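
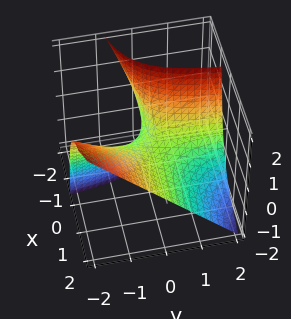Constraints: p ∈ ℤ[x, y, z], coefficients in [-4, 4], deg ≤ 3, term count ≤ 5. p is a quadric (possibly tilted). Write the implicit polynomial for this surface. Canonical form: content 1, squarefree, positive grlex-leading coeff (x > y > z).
3*x*y + 2*x*z + 2*z

deg p = 2.
Observable constraints: the visible y-axis segment lies entirely on the surface; it meets the z-axis at z = 0 (among the integer gridlines); the visible x-axis segment lies entirely on the surface.
The integer polynomial consistent with all of this is the stated p.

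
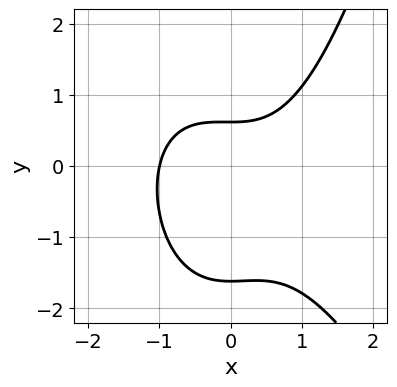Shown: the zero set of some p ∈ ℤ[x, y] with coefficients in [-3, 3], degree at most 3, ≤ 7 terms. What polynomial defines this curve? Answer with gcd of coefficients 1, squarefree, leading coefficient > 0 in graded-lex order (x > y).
(a) deg p = 3. A generic line meets the curve in up to 3 points.
(b) From the visible intercepts: it meets the x-axis at x = -1 (among the integer gridlines).
(c) Solving for integer coefficients yields p as stated.

3*x^3 + x^2*y - 3*y^2 - 3*y + 3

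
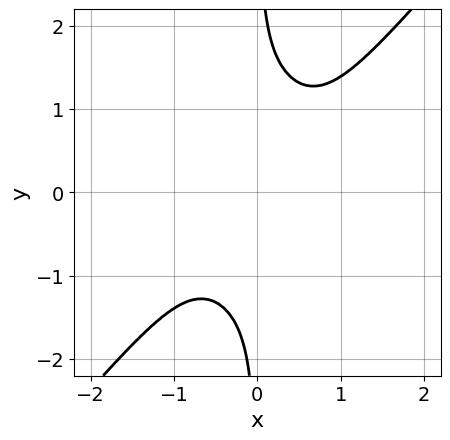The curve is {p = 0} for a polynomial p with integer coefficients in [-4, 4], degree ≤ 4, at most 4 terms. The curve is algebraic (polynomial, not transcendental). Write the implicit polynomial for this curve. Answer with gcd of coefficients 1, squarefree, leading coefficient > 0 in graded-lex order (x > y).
2*x^4 + x^3*y - 2*x*y^3 + 2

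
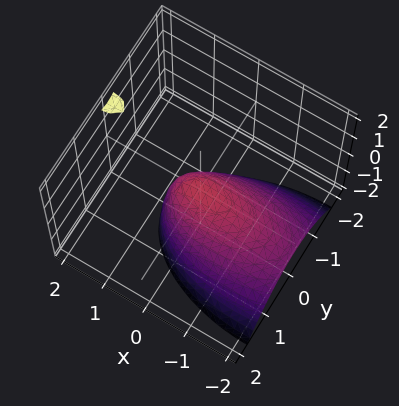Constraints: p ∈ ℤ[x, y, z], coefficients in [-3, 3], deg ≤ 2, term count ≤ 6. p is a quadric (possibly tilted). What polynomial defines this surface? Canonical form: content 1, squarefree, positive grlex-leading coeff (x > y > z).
The degree is 2 — a generic line meets the surface in up to 2 points.
Observable constraints: it crosses the z-axis at the gridline z = 0; it crosses the x-axis at the gridline x = 0; one y-axis crossing is at y = 0.
Solving for integer coefficients yields p as stated.

x^2 - 2*x*z + 3*y^2 + 2*z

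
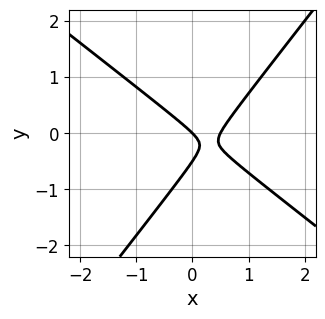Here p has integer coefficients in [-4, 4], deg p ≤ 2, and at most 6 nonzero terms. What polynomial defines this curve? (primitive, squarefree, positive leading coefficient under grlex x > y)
2*x^2 + x*y - 2*y^2 - x - y

(a) Degree: a generic line meets the curve in up to 2 points, so deg p = 2.
(b) Reading off the gridlines: it meets the y-axis at y = 0 (among the integer gridlines); it crosses the x-axis at the gridline x = 0.
(c) Together with the visible shape, these determine p as stated.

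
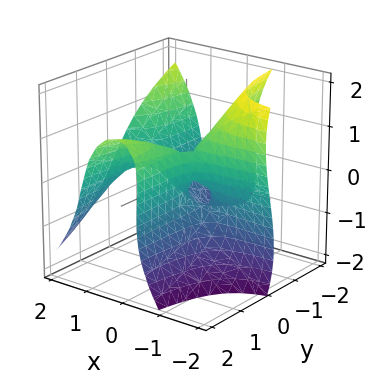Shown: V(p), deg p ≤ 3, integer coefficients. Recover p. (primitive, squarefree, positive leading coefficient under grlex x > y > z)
3*x^2*y + z^3 - 3*x*y + 2*x*z - y

deg p = 3.
From the visible intercepts: one z-axis crossing is at z = 0; the visible x-axis segment lies entirely on the surface; one y-axis crossing is at y = 0.
Fitting integer coefficients to these (and the overall shape) gives p.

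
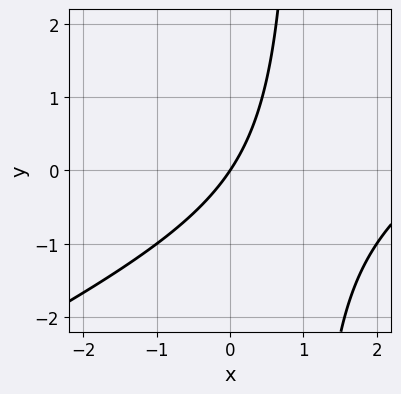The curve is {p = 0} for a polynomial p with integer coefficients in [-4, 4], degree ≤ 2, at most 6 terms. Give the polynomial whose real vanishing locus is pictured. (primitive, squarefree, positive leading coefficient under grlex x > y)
x^2 - 2*x*y - 3*x + 2*y

1. deg p = 2. A generic line meets the curve in up to 2 points.
2. Against the integer gridlines: one x-axis crossing is at x = 0; it meets the y-axis at y = 0 (among the integer gridlines).
3. Assembling these constraints gives the stated polynomial.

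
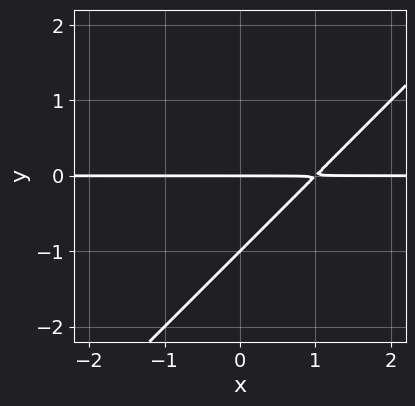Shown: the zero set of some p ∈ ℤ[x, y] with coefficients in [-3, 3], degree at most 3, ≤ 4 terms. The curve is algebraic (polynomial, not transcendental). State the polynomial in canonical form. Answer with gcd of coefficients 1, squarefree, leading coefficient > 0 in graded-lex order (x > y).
x*y - y^2 - y

1. The degree is 2 — the shape is more complex than any degree-1 curve.
2. Observable constraints: among the integer gridlines, it crosses the y-axis at y ∈ {-1, 0}; the visible x-axis segment lies entirely on the curve.
3. Matching integer coefficients to the picture gives p.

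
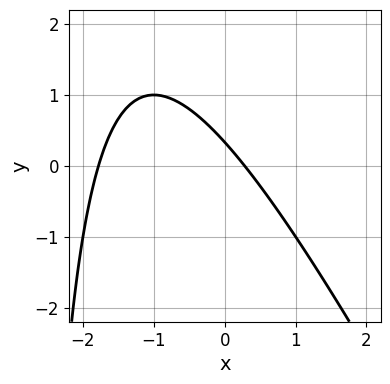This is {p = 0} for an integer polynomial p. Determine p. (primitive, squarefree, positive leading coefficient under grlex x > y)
(a) deg p = 2.
(b) Putting this together gives p.

2*x^2 + x*y + 3*x + 3*y - 1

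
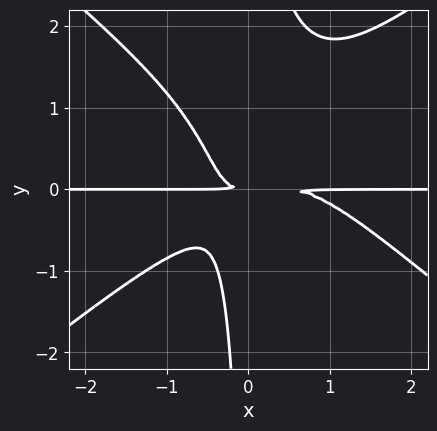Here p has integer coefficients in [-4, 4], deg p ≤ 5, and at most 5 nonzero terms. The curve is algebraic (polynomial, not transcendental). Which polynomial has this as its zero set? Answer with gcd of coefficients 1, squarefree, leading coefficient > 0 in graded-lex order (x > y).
2*x^3*y - 3*x*y^3 - x^2*y + 3*x*y^2 + 2*y^2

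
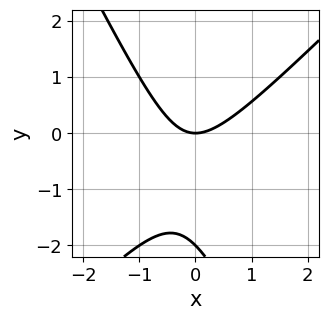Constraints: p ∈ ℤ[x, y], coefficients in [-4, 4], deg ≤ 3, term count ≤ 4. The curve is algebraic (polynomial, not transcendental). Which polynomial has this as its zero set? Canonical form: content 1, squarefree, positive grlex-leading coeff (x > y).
2*x^2 - x*y - y^2 - 2*y

First, deg p = 2.
Next, from the axis intercepts and sections: the y-axis gridline crossings are at y ∈ {-2, 0}; it crosses the x-axis at the gridline x = 0.
Finally, matching integer coefficients to the picture gives p.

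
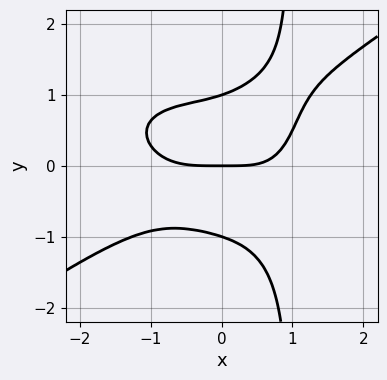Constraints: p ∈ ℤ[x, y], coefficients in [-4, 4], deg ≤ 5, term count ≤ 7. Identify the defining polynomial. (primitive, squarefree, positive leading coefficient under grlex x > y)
(a) The degree is 4 — no degree-3 curve has this shape.
(b) Against the integer gridlines: the y-axis gridline crossings are at y ∈ {-1, 0, 1}; it crosses the x-axis at the gridline x = 0.
(c) These observations pin down the coefficients.

x^4 - 3*x*y^3 + 3*y^3 + x*y - 3*y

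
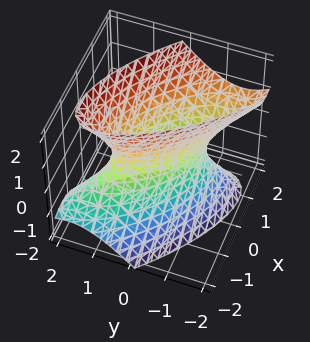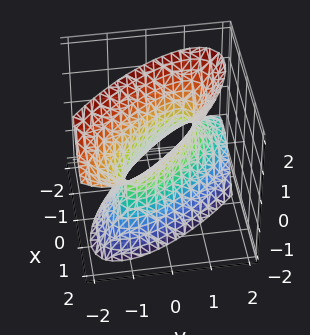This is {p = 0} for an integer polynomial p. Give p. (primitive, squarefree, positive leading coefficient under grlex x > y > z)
Degree: a generic line meets the surface in up to 2 points, so deg p = 2.
Against the integer gridlines: the surface avoids every integer z-axis point in the box.
Matching integer coefficients to the picture gives p.

2*x^2 + 3*x*y - x*z + 2*y^2 - z^2 - 1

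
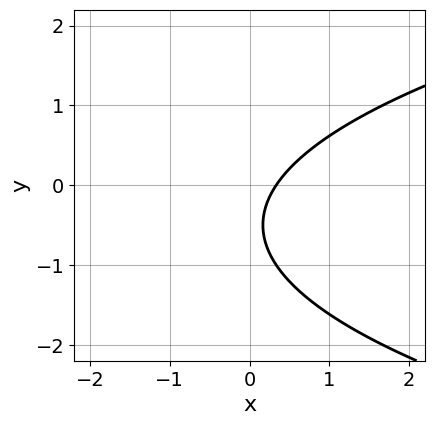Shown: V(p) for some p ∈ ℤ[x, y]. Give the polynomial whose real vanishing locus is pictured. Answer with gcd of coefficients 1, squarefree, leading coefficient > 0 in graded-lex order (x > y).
(a) The degree is 2 — the shape is more complex than any degree-1 curve.
(b) From the visible intercepts: it misses every integer gridline on the y-axis.
(c) Solving for integer coefficients yields p as stated.

2*y^2 - 3*x + 2*y + 1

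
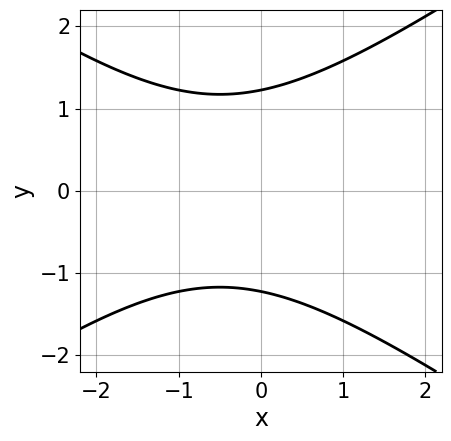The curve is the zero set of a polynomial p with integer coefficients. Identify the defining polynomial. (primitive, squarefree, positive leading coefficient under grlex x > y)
x^2 - 2*y^2 + x + 3

deg p = 2.
Symmetries: it's symmetric under y → −y, forcing even powers of y.
From the axis intercepts and sections: it misses every integer gridline on the x-axis.
Putting this together gives p.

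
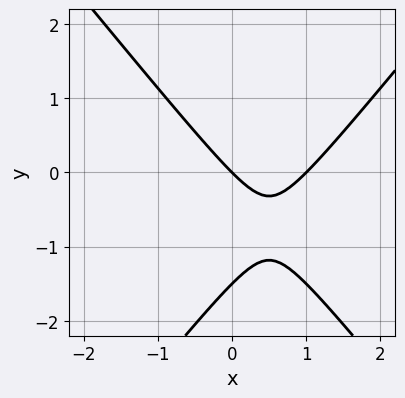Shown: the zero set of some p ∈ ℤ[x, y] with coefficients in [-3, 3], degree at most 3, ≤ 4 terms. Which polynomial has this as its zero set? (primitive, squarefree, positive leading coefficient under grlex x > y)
The degree is 2 — a generic line meets the curve in up to 2 points.
Checking where it meets the axes: it meets the y-axis at y = 0 (among the integer gridlines); among the integer gridlines, it crosses the x-axis at x ∈ {0, 1}.
These observations pin down the coefficients.

3*x^2 - 2*y^2 - 3*x - 3*y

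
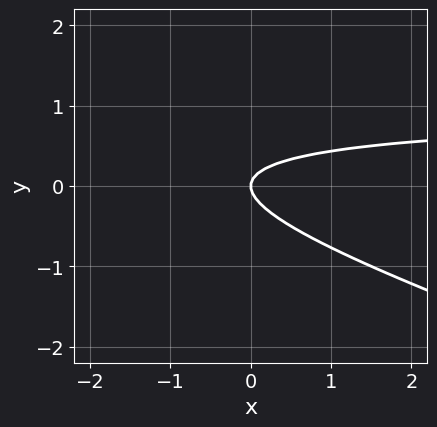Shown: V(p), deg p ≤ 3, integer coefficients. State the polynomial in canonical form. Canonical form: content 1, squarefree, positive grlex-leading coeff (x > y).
(a) deg p = 2. The shape is more complex than any degree-1 curve.
(b) Checking where it meets the axes: it meets the y-axis at y = 0 (among the integer gridlines); it crosses the x-axis at the gridline x = 0.
(c) Matching integer coefficients to the picture gives p.

x*y + 3*y^2 - x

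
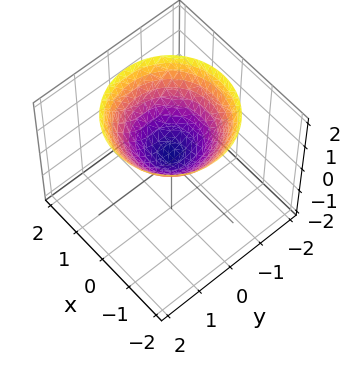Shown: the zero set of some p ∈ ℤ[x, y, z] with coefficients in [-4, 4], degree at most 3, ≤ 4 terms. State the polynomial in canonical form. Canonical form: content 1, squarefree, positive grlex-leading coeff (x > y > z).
First, deg p = 2. No degree-1 surface has this shape.
Then, symmetry: every cross-section ⟂ z is a circle, so x, y appear only via x² + y².
Next, reading off the gridlines: a circular section at z = 1 has radius exactly 1; the surface avoids every integer y-axis point in the box; the surface avoids every integer x-axis point in the box.
Finally, solving for integer coefficients yields p as stated.

2*x^2 + 2*y^2 - 3*z + 1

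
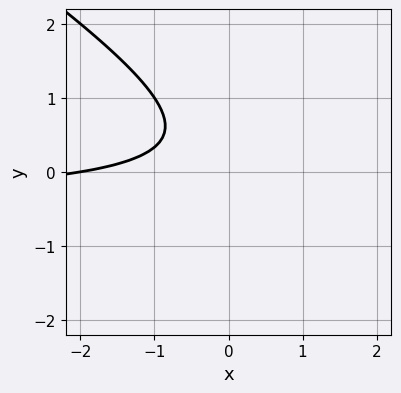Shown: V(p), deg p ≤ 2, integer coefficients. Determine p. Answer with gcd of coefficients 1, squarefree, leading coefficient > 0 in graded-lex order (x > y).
2*x*y + 3*y^2 + x - 2*y + 2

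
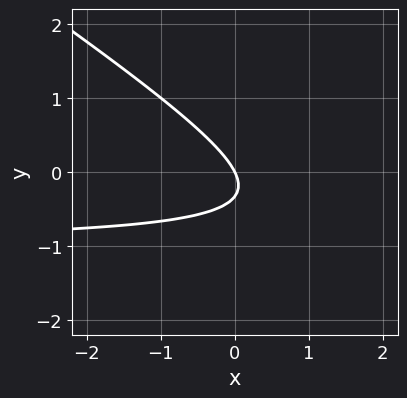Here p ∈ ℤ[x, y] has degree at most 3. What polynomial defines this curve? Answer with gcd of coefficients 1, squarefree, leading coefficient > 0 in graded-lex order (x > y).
(a) The degree is 2 — no degree-1 curve has this shape.
(b) Checking where it meets the axes: it crosses the x-axis at the gridline x = 0; it meets the y-axis at y = 0 (among the integer gridlines).
(c) Fitting integer coefficients to these (and the overall shape) gives p.

2*x*y + 3*y^2 + 2*x + y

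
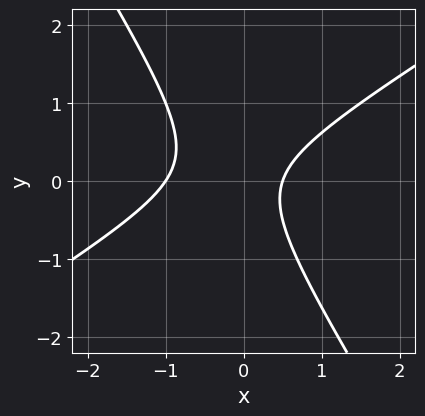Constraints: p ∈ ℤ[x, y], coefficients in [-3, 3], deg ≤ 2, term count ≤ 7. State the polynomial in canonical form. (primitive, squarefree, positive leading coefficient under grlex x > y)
2*x^2 - 2*x*y - 2*y^2 + x - 1

1. Degree: no degree-1 curve has this shape, so deg p = 2.
2. Against the integer gridlines: it meets the x-axis at x = -1 (among the integer gridlines); no y-intercept at any integer in the box.
3. Matching integer coefficients to the picture gives p.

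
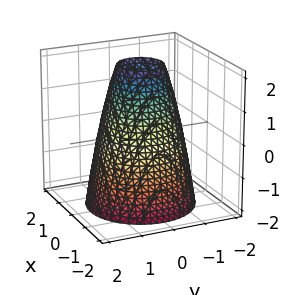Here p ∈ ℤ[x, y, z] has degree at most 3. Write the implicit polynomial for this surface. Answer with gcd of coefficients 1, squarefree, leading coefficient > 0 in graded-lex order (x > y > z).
2*x^2 + 2*y^2 + z - 3

1. Degree: a generic line meets the surface in up to 2 points, so deg p = 2.
2. Symmetries: rotational symmetry about the z-axis ⇒ p depends on x, y only through x² + y².
3. Observable constraints: no z-intercept at any integer in the box; a circular section at z = 1 has radius exactly 1.
4. These observations pin down the coefficients.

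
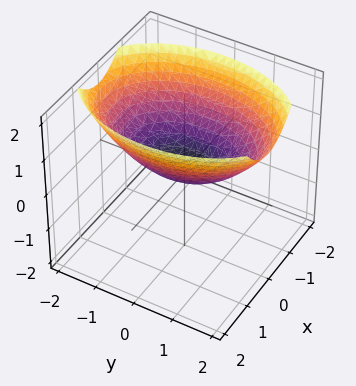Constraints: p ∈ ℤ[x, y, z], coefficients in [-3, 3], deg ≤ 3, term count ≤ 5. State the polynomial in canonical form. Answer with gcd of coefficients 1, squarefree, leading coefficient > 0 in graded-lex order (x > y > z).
2*x^2 + y^2 - 3*z

1. Degree: a paraboloid; a quadric, so deg p = 2.
2. Symmetries: the y ↦ −y reflection is a symmetry, so y appears only in even powers; it's symmetric under x → −x, forcing even powers of x.
3. From the axis intercepts and sections: one z-axis crossing is at z = 0; it meets the y-axis at y = 0 (among the integer gridlines); one x-axis crossing is at x = 0.
4. Fitting integer coefficients to these (and the overall shape) gives p.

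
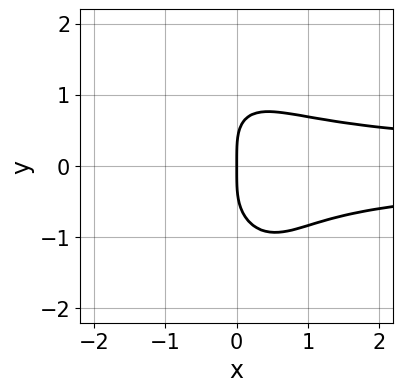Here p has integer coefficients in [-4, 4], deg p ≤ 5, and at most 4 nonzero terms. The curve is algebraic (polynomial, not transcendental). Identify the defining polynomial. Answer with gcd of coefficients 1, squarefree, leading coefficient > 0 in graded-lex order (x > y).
3*x^2*y^2 + x*y^3 + y^4 - 2*x

First, deg p = 4. A generic line meets the curve in up to 4 points.
Then, reading off the gridlines: it crosses the x-axis at the gridline x = 0; it crosses the y-axis at the gridline y = 0.
Finally, solving for integer coefficients yields p as stated.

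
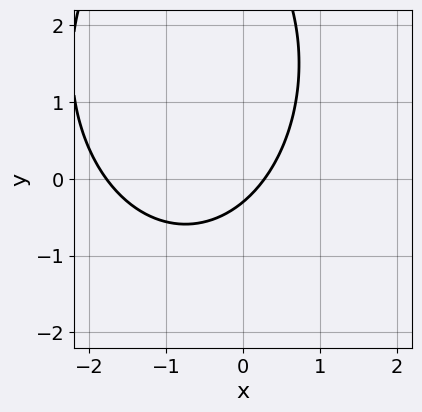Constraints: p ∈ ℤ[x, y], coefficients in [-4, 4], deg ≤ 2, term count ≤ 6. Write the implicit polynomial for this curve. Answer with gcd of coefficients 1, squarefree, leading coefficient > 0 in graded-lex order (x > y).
2*x^2 + y^2 + 3*x - 3*y - 1

1. The degree is 2 — the shape is more complex than any degree-1 curve.
2. Solving for integer coefficients yields p as stated.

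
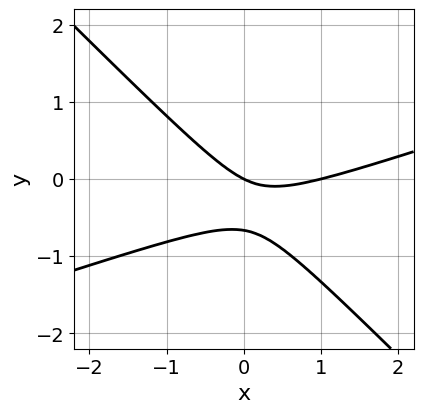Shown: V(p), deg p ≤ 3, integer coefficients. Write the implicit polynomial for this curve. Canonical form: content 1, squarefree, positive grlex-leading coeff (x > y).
(a) The degree is 2 — a generic line meets the curve in up to 2 points.
(b) Observable constraints: the x-axis gridline crossings are at x ∈ {0, 1}; one y-axis crossing is at y = 0.
(c) Solving for integer coefficients yields p as stated.

x^2 - 2*x*y - 3*y^2 - x - 2*y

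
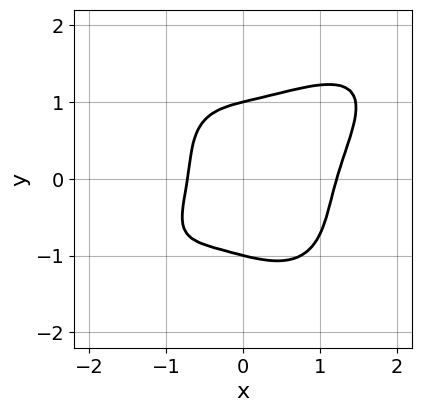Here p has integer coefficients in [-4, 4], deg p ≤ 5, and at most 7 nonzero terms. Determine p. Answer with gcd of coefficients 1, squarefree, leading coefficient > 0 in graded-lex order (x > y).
First, the degree is 4 — the shape is more complex than any degree-3 curve.
Next, against the integer gridlines: among the integer gridlines, it crosses the y-axis at y ∈ {-1, 1}.
Finally, the integer polynomial consistent with all of this is the stated p.

x^4 - x^3*y + y^4 - x - 1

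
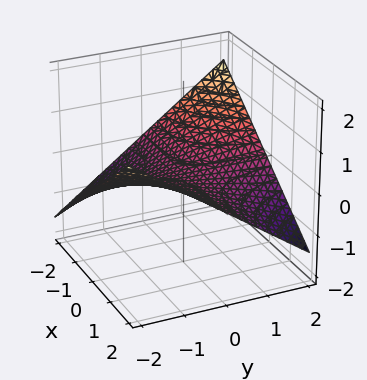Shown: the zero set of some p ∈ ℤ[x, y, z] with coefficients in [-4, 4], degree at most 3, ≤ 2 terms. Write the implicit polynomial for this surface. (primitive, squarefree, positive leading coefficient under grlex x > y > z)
x*y + 3*z

The degree is 2 — a saddle surface; a quadric.
From the visible intercepts: every point of the y-axis in the box is on the surface; every point of the x-axis in the box is on the surface.
Solving for integer coefficients yields p as stated.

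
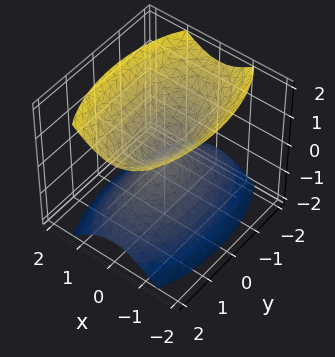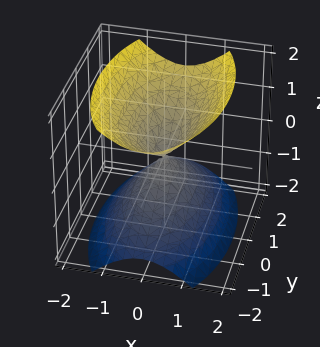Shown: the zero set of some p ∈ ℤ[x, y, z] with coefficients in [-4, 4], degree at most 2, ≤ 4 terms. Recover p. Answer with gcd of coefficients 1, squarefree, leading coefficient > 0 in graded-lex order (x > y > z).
(a) The picture has 2 separate pieces. Treating them together as one polynomial.
(b) Degree: a double cone through the origin; a quadric, so deg p = 2.
(c) Symmetries: the z ↦ −z reflection is a symmetry, so z appears only in even powers; it's symmetric under y → −y, forcing even powers of y; it's symmetric under x → −x, forcing even powers of x.
(d) Against the integer gridlines: it meets the x-axis at x = 0 (among the integer gridlines); it meets the z-axis at z = 0 (among the integer gridlines).
(e) Fitting integer coefficients to these (and the overall shape) gives p.

3*x^2 + y^2 - 2*z^2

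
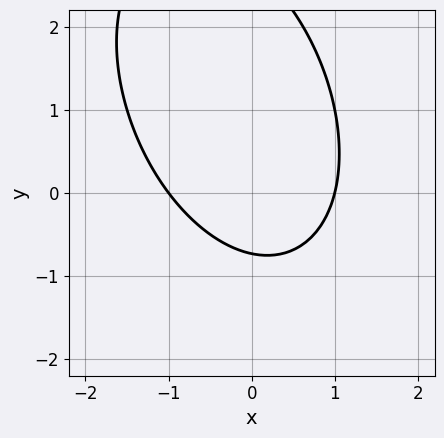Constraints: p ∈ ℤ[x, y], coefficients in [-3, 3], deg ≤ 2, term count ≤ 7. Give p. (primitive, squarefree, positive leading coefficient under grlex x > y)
First, the degree is 2 — the shape is more complex than any degree-1 curve.
Next, checking where it meets the axes: the x-axis gridline crossings are at x ∈ {-1, 1}.
Finally, fitting integer coefficients to these (and the overall shape) gives p.

2*x^2 + x*y + y^2 - 2*y - 2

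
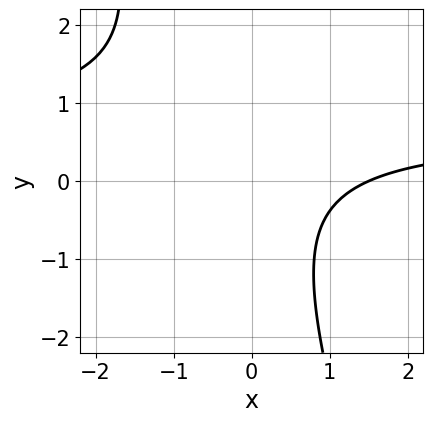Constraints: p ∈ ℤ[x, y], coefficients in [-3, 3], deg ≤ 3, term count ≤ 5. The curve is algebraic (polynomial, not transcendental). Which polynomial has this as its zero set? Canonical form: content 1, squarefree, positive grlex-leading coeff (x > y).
3*x*y + y^2 - 2*x + 3

1. The degree is 2 — no degree-1 curve has this shape.
2. From the axis intercepts and sections: the curve avoids every integer y-axis point in the box.
3. Fitting integer coefficients to these (and the overall shape) gives p.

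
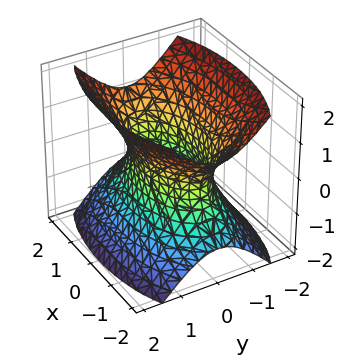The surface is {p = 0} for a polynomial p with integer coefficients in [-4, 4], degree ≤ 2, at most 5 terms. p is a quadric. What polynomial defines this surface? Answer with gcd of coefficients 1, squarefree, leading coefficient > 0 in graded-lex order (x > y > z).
The degree is 2 — an hourglass — one-sheet hyperboloid; a quadric.
Symmetries: mirror symmetry x ↦ −x ⇒ only even powers of x; the y ↦ −y reflection is a symmetry, so y appears only in even powers; the z ↦ −z reflection is a symmetry, so z appears only in even powers.
From the axis intercepts and sections: no z-intercept at any integer in the box.
Solving for integer coefficients yields p as stated.

x^2 + 3*y^2 - 2*z^2 - 2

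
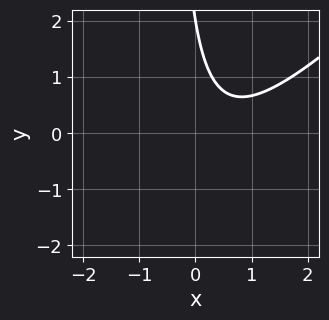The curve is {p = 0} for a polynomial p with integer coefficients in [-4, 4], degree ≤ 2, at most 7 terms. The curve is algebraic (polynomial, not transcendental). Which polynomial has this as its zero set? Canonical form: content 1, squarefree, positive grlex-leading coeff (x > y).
2*x^2 - 2*x*y - 2*x - y + 2

(a) Degree: a generic line meets the curve in up to 2 points, so deg p = 2.
(b) Reading off the gridlines: the curve avoids every integer x-axis point in the box; it meets the y-axis at y = 2 (among the integer gridlines).
(c) The integer polynomial consistent with all of this is the stated p.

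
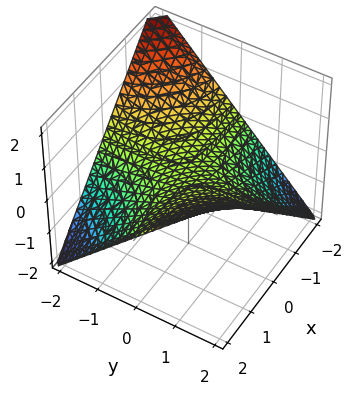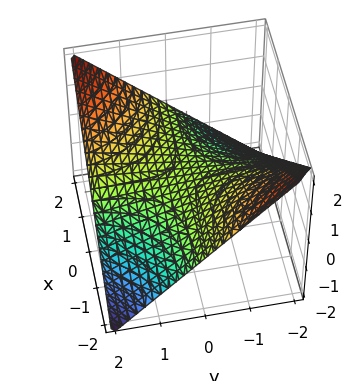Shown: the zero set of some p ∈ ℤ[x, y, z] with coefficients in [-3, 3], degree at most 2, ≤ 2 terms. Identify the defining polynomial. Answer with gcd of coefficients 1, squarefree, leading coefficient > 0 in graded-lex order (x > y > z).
x*y - 2*z

(a) Degree: a hyperbolic paraboloid; a quadric, so deg p = 2.
(b) Observable constraints: every point of the x-axis in the box is on the surface; every point of the y-axis in the box is on the surface.
(c) Putting this together gives p.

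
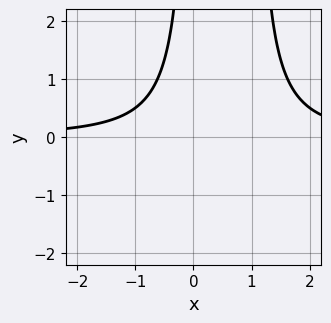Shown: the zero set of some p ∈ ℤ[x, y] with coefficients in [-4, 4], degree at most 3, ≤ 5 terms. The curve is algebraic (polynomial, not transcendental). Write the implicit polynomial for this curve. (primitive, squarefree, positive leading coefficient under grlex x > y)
x^2*y - x*y - 1

First, degree: no degree-2 curve has this shape, so deg p = 3.
Next, against the integer gridlines: no x-intercept at any integer in the box; the curve avoids every integer y-axis point in the box.
Finally, the integer polynomial consistent with all of this is the stated p.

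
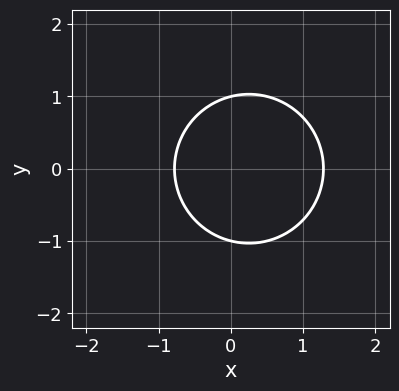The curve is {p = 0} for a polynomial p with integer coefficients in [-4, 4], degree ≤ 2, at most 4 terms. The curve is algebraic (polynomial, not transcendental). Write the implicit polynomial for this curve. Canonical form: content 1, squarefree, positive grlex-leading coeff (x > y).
(a) Degree: a generic line meets the curve in up to 2 points, so deg p = 2.
(b) Symmetries: it's symmetric under y → −y, forcing even powers of y.
(c) Checking where it meets the axes: among the integer gridlines, it crosses the y-axis at y ∈ {-1, 1}.
(d) Solving for integer coefficients yields p as stated.

2*x^2 + 2*y^2 - x - 2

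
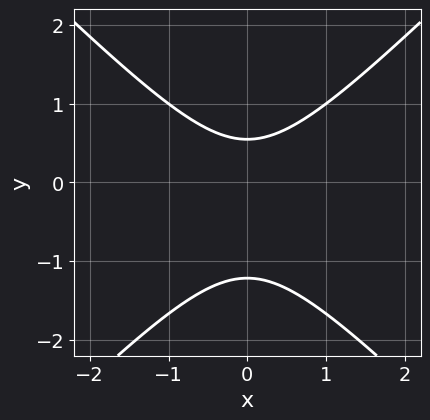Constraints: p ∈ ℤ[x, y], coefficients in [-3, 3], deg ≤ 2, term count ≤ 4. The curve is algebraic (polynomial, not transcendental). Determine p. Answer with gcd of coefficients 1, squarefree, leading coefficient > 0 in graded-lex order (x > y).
3*x^2 - 3*y^2 - 2*y + 2

First, the degree is 2 — a generic line meets the curve in up to 2 points.
Next, symmetries: it's symmetric under x → −x, forcing even powers of x.
Next, from the visible intercepts: the curve avoids every integer x-axis point in the box.
Finally, fitting integer coefficients to these (and the overall shape) gives p.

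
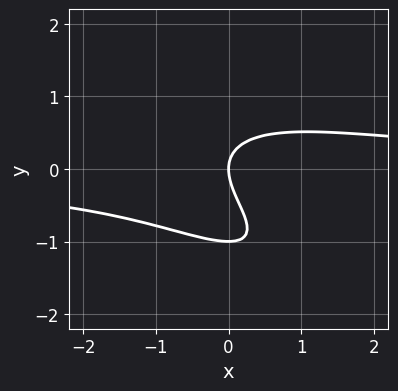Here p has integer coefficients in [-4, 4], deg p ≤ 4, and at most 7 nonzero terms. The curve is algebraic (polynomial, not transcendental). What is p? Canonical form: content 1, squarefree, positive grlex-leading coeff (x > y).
2*x^2*y + 3*x*y^2 + 3*y^3 + 3*y^2 - 3*x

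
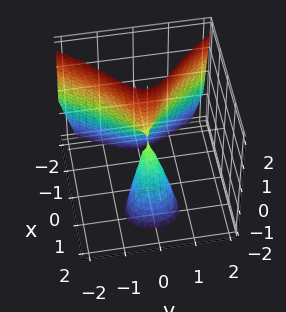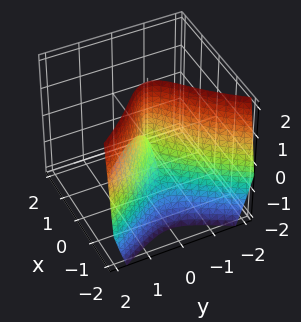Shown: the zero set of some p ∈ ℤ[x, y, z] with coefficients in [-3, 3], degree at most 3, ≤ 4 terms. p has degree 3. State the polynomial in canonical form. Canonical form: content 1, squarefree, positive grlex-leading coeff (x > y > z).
x^3 + x*z + 2*y^2

First, there are 2 components. They look like related sheets of one shape, so recover p as a whole.
Then, deg p = 3. The shape is more complex than any degree-2 surface.
Next, against the integer gridlines: it meets the y-axis at y = 0 (among the integer gridlines); it meets the x-axis at x = 0 (among the integer gridlines); the visible z-axis segment lies entirely on the surface.
Finally, assembling these constraints gives the stated polynomial.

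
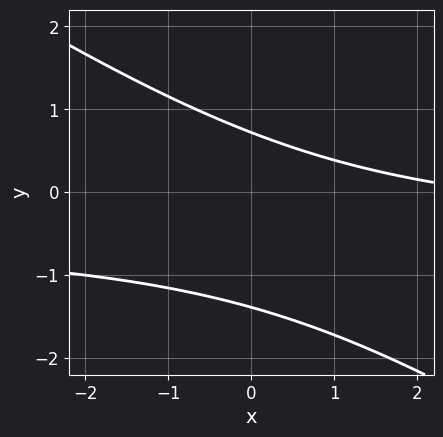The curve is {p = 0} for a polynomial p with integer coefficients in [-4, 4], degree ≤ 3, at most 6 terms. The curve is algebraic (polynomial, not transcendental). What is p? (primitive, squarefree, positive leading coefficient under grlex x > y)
(a) The degree is 2 — the shape is more complex than any degree-1 curve.
(b) From the axis intercepts and sections: the curve avoids every integer x-axis point in the box.
(c) Matching integer coefficients to the picture gives p.

2*x*y + 3*y^2 + x + 2*y - 3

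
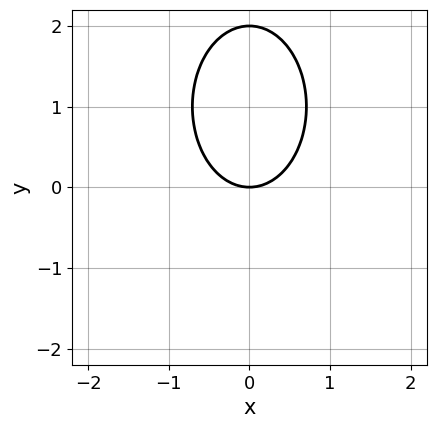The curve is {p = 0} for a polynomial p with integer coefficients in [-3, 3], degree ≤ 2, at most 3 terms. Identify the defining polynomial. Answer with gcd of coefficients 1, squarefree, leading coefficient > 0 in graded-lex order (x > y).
(a) The degree is 2 — the shape is more complex than any degree-1 curve.
(b) Symmetries: it's symmetric under x → −x, forcing even powers of x.
(c) From the visible intercepts: it crosses the x-axis at the gridline x = 0; the y-axis gridline crossings are at y ∈ {0, 2}.
(d) Assembling these constraints gives the stated polynomial.

2*x^2 + y^2 - 2*y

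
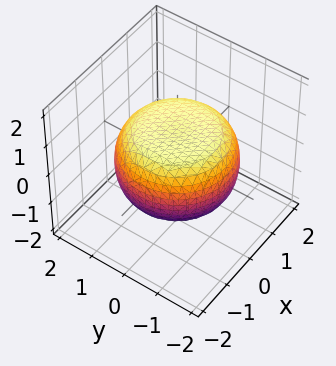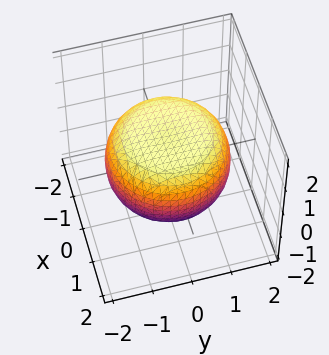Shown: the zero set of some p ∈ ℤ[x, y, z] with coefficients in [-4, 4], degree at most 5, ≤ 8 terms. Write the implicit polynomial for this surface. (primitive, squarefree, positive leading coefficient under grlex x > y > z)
x^4 + 2*x^2*y^2 + y^4 - x^2 - y^2 + 3*z^2 - 3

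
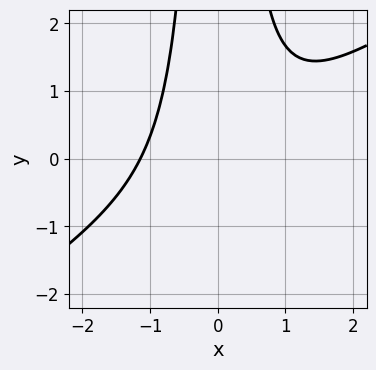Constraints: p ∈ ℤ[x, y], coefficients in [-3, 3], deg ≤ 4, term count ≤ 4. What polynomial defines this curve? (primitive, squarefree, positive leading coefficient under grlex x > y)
2*x^3 - 3*x^2*y + 3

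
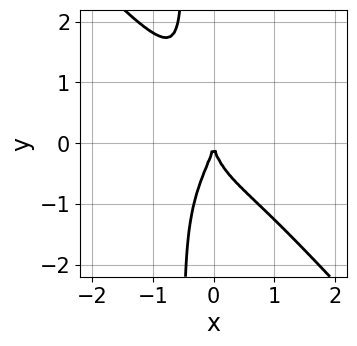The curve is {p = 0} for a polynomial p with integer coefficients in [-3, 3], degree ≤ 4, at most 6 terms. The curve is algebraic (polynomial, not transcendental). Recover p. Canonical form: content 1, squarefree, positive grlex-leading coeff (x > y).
3*x^4 + 2*x*y^3 + y^3 + 3*x^2

1. Degree: no degree-3 curve has this shape, so deg p = 4.
2. Observable constraints: it crosses the y-axis at the gridline y = 0; it crosses the x-axis at the gridline x = 0.
3. Fitting integer coefficients to these (and the overall shape) gives p.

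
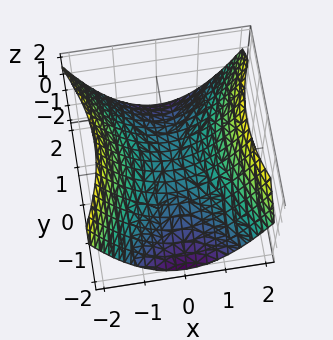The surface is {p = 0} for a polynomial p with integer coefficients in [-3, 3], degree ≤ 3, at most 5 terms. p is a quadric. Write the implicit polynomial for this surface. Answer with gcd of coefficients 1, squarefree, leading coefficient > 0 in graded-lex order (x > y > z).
2*x^2 - y^2 - 3*z

First, deg p = 2.
Next, symmetries: mirror symmetry x ↦ −x ⇒ only even powers of x; it's symmetric under y → −y, forcing even powers of y.
Next, observable constraints: one z-axis crossing is at z = 0; it crosses the y-axis at the gridline y = 0.
Finally, fitting integer coefficients to these (and the overall shape) gives p.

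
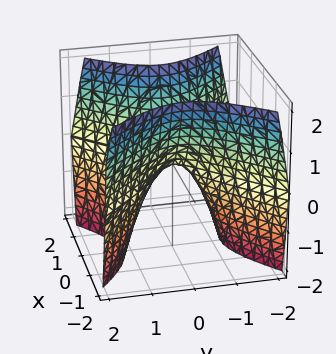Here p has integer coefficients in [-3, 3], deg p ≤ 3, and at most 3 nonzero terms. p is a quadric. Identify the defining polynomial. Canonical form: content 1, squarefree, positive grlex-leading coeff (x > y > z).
3*x^2 - 3*y^2 - 2*z

Degree: a saddle surface; a quadric, so deg p = 2.
Symmetries: mirror symmetry x ↦ −x ⇒ only even powers of x; the y ↦ −y reflection is a symmetry, so y appears only in even powers.
Reading off the gridlines: it crosses the x-axis at the gridline x = 0; it crosses the z-axis at the gridline z = 0.
Assembling these constraints gives the stated polynomial.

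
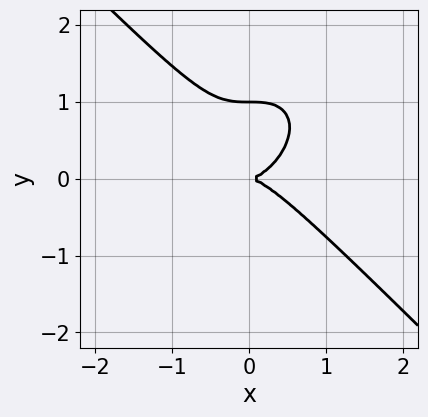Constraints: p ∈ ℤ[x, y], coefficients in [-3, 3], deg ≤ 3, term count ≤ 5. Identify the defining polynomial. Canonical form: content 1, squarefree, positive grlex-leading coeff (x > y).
x^3 + y^3 - y^2

Degree: no degree-2 curve has this shape, so deg p = 3.
From the axis intercepts and sections: it crosses the x-axis at the gridline x = 0; the y-axis gridline crossings are at y ∈ {0, 1}.
The integer polynomial consistent with all of this is the stated p.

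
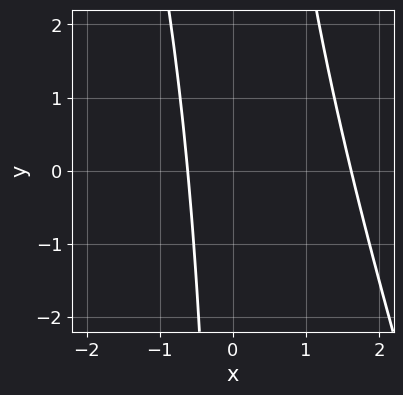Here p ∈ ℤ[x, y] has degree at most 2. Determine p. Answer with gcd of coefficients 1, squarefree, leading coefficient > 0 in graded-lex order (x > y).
1. deg p = 2. A generic line meets the curve in up to 2 points.
2. Reading off the gridlines: the curve avoids every integer y-axis point in the box.
3. Putting this together gives p.

3*x^2 + x*y - 3*x - 3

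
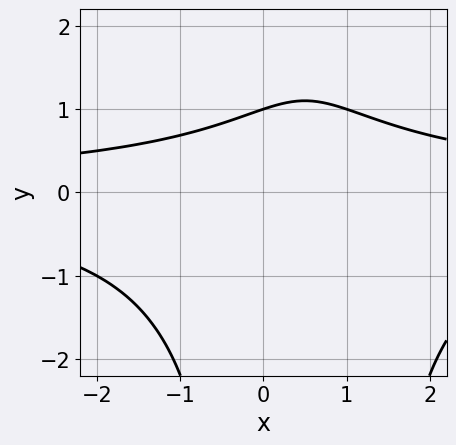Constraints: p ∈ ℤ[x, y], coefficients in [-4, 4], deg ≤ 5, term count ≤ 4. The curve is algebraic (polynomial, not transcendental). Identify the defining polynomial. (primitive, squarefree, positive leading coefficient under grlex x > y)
x^2*y^2 - x*y^2 + 3*y - 3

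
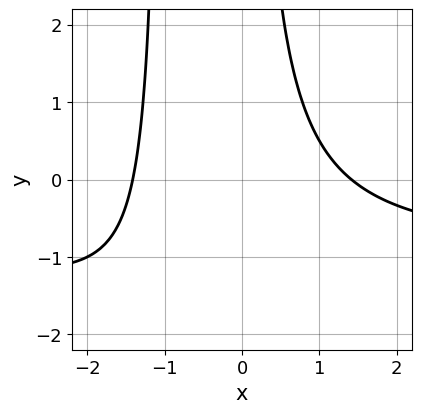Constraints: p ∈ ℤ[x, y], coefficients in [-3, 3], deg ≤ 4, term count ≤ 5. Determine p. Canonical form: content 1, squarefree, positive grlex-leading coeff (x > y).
x^2*y + x^2 + x*y - 2

1. Degree: the shape is more complex than any degree-2 curve, so deg p = 3.
2. Checking where it meets the axes: it misses every integer gridline on the y-axis.
3. The integer polynomial consistent with all of this is the stated p.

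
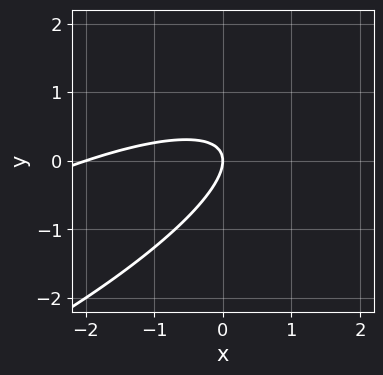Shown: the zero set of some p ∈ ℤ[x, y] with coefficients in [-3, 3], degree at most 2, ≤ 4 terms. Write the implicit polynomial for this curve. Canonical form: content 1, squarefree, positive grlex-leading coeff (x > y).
x^2 - 3*x*y + 3*y^2 + 2*x

First, deg p = 2. No degree-1 curve has this shape.
Next, from the visible intercepts: it crosses the y-axis at the gridline y = 0; among the integer gridlines, it crosses the x-axis at x ∈ {-2, 0}.
Finally, these observations pin down the coefficients.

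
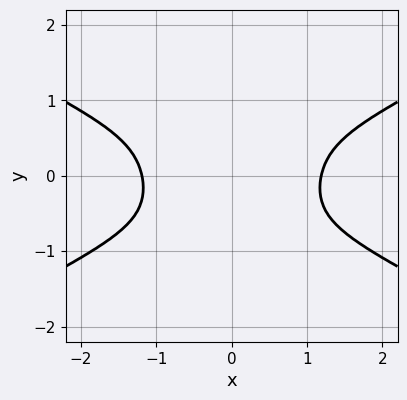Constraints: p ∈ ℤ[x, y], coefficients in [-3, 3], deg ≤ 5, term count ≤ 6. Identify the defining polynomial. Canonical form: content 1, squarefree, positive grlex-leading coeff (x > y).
x^4 - 3*x^2*y^2 - 3*y^4 - x^2*y - 2

1. The degree is 4 — the shape is more complex than any degree-3 curve.
2. Symmetries: the x ↦ −x reflection is a symmetry, so x appears only in even powers.
3. Checking where it meets the axes: the curve avoids every integer y-axis point in the box.
4. These observations pin down the coefficients.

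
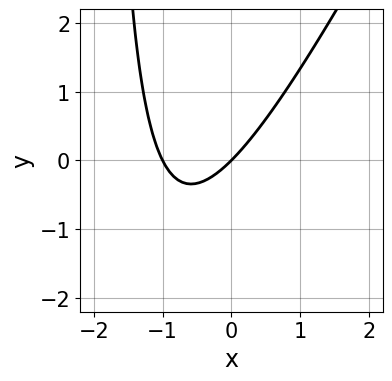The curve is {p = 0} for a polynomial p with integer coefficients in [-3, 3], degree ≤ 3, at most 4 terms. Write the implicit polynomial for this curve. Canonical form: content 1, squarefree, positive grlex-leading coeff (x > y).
(a) deg p = 2.
(b) Observable constraints: one y-axis crossing is at y = 0; the x-axis gridline crossings are at x ∈ {-1, 0}.
(c) Fitting integer coefficients to these (and the overall shape) gives p.

2*x^2 - x*y + 2*x - 2*y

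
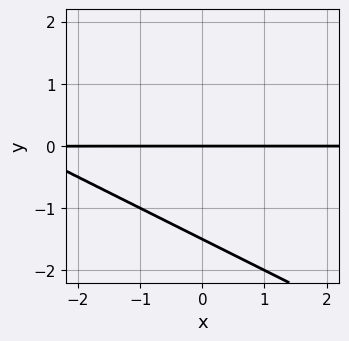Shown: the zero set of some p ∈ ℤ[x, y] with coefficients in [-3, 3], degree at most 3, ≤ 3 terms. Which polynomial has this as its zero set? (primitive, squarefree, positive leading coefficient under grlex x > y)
x*y + 2*y^2 + 3*y

1. Degree: the shape is more complex than any degree-1 curve, so deg p = 2.
2. Observable constraints: every point of the x-axis in the box is on the curve; one y-axis crossing is at y = 0.
3. Putting this together gives p.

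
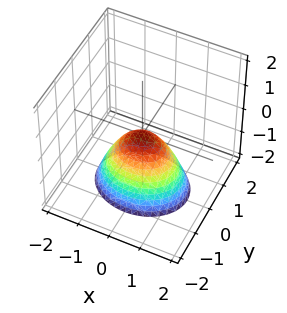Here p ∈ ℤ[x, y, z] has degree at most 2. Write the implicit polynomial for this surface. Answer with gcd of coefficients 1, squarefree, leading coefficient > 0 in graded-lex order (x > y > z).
(a) The degree is 2 — a single bowl opening along one axis; a quadric.
(b) Symmetries: mirror symmetry x ↦ −x ⇒ only even powers of x; the y ↦ −y reflection is a symmetry, so y appears only in even powers.
(c) Checking where it meets the axes: it meets the x-axis at x = 0 (among the integer gridlines); one y-axis crossing is at y = 0; it meets the z-axis at z = 0 (among the integer gridlines).
(d) These observations pin down the coefficients.

2*x^2 + 3*y^2 + 2*z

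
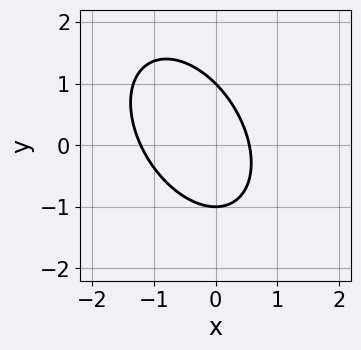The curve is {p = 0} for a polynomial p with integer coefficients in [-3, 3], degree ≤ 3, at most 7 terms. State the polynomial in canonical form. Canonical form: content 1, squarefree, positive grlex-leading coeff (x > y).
3*x^2 + 2*x*y + 2*y^2 + 2*x - 2

deg p = 2. A generic line meets the curve in up to 2 points.
Observable constraints: the y-axis gridline crossings are at y ∈ {-1, 1}.
Fitting integer coefficients to these (and the overall shape) gives p.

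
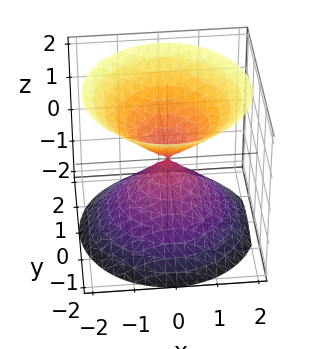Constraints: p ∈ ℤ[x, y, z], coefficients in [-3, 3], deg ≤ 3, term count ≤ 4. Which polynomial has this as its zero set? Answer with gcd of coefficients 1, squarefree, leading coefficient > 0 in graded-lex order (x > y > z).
x^2 + y^2 - z^2

I count 2 distinct pieces. Treating them together as one polynomial.
deg p = 2. Two nappes meeting at a single point; a quadric.
Symmetry: the z-axis is an axis of rotation, so x and y enter only as x² + y²; the z ↦ −z reflection is a symmetry, so z appears only in even powers.
From the visible intercepts: it crosses the x-axis at the gridline x = 0; it crosses the z-axis at the gridline z = 0; one y-axis crossing is at y = 0.
Matching integer coefficients to the picture gives p.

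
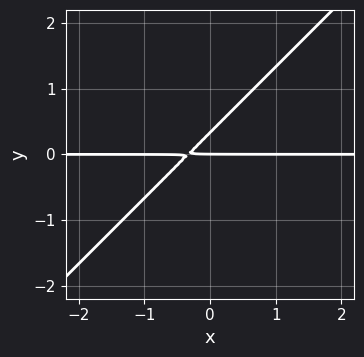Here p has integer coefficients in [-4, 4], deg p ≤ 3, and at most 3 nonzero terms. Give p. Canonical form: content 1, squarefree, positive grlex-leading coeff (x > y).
3*x*y - 3*y^2 + y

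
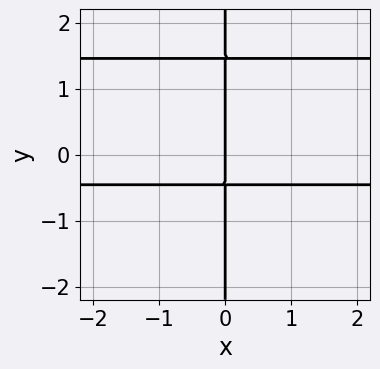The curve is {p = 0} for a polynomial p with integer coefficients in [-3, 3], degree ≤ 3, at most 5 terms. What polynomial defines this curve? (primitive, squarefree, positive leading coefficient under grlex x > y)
1. deg p = 3. No degree-2 curve has this shape.
2. Checking where it meets the axes: the visible y-axis segment lies entirely on the curve; one x-axis crossing is at x = 0.
3. The integer polynomial consistent with all of this is the stated p.

3*x*y^2 - 3*x*y - 2*x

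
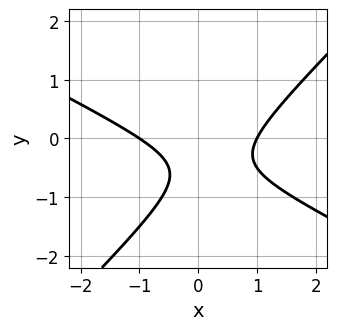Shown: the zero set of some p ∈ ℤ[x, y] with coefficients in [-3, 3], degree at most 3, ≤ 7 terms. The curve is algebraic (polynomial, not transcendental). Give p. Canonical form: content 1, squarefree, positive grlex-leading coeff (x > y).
x^2 + x*y - 2*y^2 - 2*y - 1

(a) deg p = 2. The shape is more complex than any degree-1 curve.
(b) From the axis intercepts and sections: it misses every integer gridline on the y-axis; the x-axis gridline crossings are at x ∈ {-1, 1}.
(c) Fitting integer coefficients to these (and the overall shape) gives p.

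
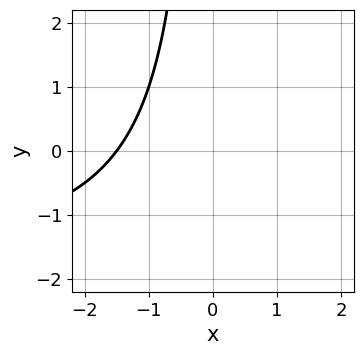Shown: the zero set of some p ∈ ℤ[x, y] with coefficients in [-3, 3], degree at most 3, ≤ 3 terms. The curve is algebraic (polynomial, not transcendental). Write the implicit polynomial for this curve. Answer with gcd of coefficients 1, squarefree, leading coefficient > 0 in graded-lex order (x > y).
Degree: a generic line meets the curve in up to 2 points, so deg p = 2.
From the visible intercepts: no y-intercept at any integer in the box.
Assembling these constraints gives the stated polynomial.

x*y + 2*x + 3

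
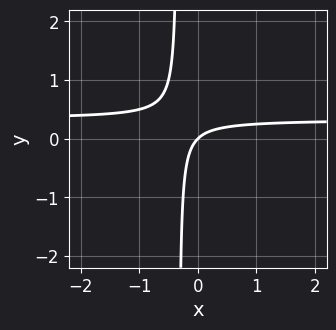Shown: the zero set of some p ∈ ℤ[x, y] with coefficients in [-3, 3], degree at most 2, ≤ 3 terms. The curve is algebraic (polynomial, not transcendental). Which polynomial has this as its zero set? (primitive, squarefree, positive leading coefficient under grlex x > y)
3*x*y - x + y

1. deg p = 2.
2. Checking where it meets the axes: it crosses the y-axis at the gridline y = 0; one x-axis crossing is at x = 0.
3. Matching integer coefficients to the picture gives p.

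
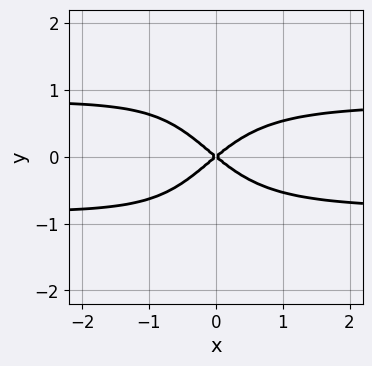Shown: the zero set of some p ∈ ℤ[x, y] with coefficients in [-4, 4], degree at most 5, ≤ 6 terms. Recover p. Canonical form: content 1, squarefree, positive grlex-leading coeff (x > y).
3*x^2*y^2 + x*y^2 - 2*x^2 + 3*y^2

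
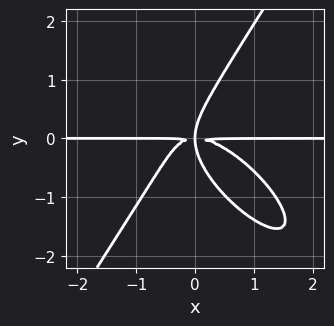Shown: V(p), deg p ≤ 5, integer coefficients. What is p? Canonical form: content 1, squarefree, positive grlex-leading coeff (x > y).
3*x^3*y + 3*x^2*y^2 - 2*y^4 + 3*x*y^2

1. deg p = 4.
2. Observable constraints: every point of the x-axis in the box is on the curve.
3. Solving for integer coefficients yields p as stated.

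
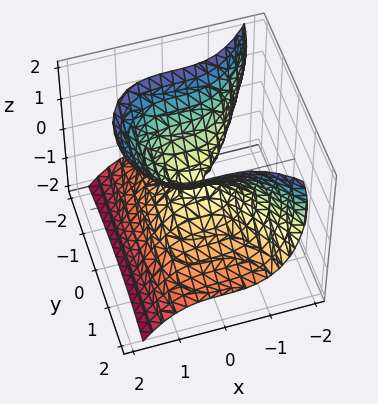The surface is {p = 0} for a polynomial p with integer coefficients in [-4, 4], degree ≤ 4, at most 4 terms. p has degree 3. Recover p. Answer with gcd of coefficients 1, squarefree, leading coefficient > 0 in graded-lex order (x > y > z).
First, deg p = 3.
Then, against the integer gridlines: it meets the x-axis at x = 0 (among the integer gridlines); it crosses the y-axis at the gridline y = 0.
Finally, fitting integer coefficients to these (and the overall shape) gives p.

2*x^3 + y^2*z + 2*y^2 - 2*z^2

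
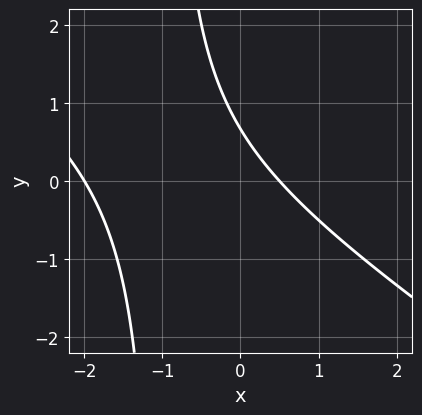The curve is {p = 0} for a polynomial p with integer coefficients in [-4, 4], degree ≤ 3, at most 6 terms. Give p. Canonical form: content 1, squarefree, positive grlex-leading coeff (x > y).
2*x^2 + 3*x*y + 3*x + 3*y - 2

First, degree: the shape is more complex than any degree-1 curve, so deg p = 2.
Next, checking where it meets the axes: it meets the x-axis at x = -2 (among the integer gridlines).
Finally, matching integer coefficients to the picture gives p.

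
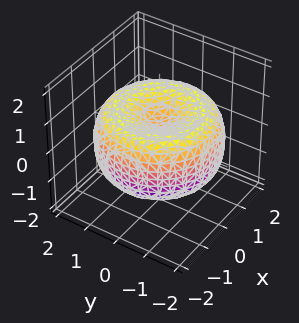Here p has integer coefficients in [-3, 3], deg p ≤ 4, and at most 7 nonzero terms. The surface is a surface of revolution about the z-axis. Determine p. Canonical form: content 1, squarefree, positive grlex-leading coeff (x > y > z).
First, the degree is 4 — the shape is more complex than any degree-3 surface.
Then, symmetry: the z-axis is an axis of rotation, so x and y enter only as x² + y².
Next, from the visible intercepts: a circular section at z = -1 has radius exactly 1.
Finally, the integer polynomial consistent with all of this is the stated p.

x^4 + 2*x^2*y^2 + y^4 - 3*x^2 - 3*y^2 + 3*z^2 - 1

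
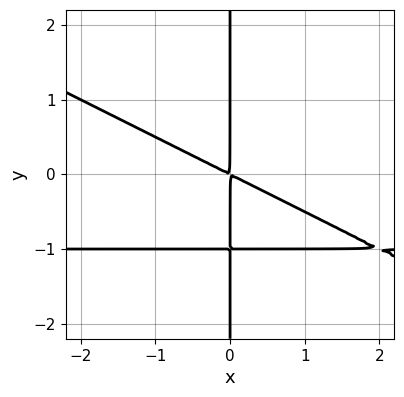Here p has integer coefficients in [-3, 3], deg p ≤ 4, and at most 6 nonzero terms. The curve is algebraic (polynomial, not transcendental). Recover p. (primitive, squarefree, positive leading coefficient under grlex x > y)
First, the degree is 3 — no degree-2 curve has this shape.
Next, from the visible intercepts: every point of the y-axis in the box is on the curve.
Finally, putting this together gives p.

x^2*y + 2*x*y^2 + x^2 + 2*x*y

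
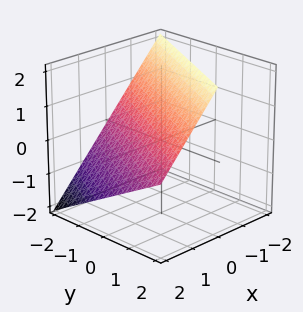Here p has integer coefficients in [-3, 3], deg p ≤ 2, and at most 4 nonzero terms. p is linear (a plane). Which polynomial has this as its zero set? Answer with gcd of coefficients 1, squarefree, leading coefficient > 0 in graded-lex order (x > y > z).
2*x - y + 2*z - 2

(a) deg p = 1.
(b) Observable constraints: it meets the x-axis at x = 1 (among the integer gridlines); one y-axis crossing is at y = -2; it meets the z-axis at z = 1 (among the integer gridlines).
(c) Assembling these constraints gives the stated polynomial.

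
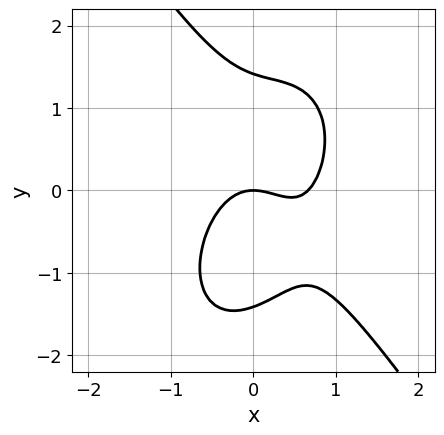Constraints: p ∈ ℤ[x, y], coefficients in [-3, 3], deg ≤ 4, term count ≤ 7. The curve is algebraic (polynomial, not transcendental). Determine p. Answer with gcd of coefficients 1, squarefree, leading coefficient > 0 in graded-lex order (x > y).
3*x^3 + y^3 - 2*x^2 + x*y - 2*y

The degree is 3 — the shape is more complex than any degree-2 curve.
Reading off the gridlines: it crosses the y-axis at the gridline y = 0; one x-axis crossing is at x = 0.
Matching integer coefficients to the picture gives p.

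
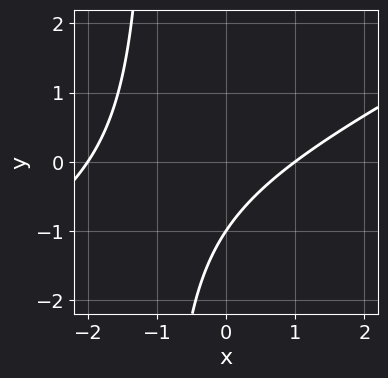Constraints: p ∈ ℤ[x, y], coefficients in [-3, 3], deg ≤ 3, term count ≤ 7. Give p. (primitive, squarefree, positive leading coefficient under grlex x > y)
x^2 - 2*x*y + x - 2*y - 2

First, deg p = 2. A generic line meets the curve in up to 2 points.
Then, observable constraints: one y-axis crossing is at y = -1; among the integer gridlines, it crosses the x-axis at x ∈ {-2, 1}.
Finally, solving for integer coefficients yields p as stated.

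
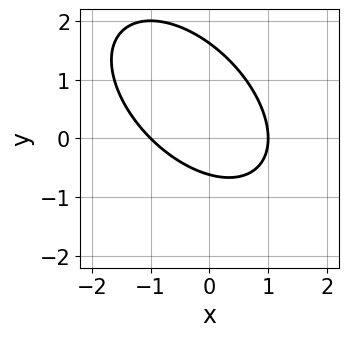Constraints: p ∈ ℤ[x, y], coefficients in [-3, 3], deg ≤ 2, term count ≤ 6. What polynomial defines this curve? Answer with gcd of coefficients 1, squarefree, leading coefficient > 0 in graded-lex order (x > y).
The degree is 2 — no degree-1 curve has this shape.
Against the integer gridlines: the x-axis gridline crossings are at x ∈ {-1, 1}.
These observations pin down the coefficients.

x^2 + x*y + y^2 - y - 1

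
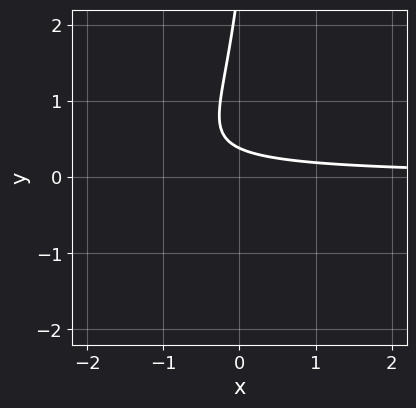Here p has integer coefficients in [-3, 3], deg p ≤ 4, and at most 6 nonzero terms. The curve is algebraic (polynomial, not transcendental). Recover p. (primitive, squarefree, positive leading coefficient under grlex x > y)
2*x*y^2 + 2*x*y - y^2 + 3*y - 1

The degree is 3 — a generic line meets the curve in up to 3 points.
Observable constraints: no x-intercept at any integer in the box.
The integer polynomial consistent with all of this is the stated p.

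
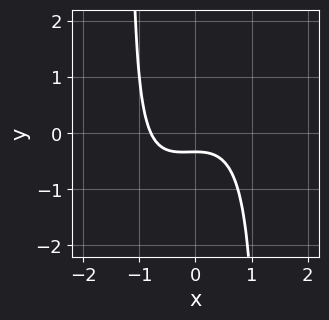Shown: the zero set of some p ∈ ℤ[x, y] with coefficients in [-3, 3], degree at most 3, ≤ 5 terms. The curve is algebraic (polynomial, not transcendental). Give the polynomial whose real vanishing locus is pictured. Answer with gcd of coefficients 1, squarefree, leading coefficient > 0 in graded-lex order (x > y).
2*x^3 - 2*x^2*y + 3*y + 1

(a) The degree is 3 — no degree-2 curve has this shape.
(b) Matching integer coefficients to the picture gives p.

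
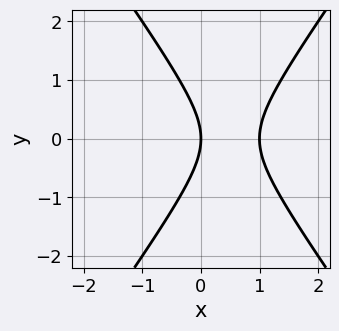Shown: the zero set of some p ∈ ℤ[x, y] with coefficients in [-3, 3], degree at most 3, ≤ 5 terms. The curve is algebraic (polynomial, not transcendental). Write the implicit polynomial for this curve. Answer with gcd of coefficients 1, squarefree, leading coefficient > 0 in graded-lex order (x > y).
2*x^2 - y^2 - 2*x

The degree is 2 — the shape is more complex than any degree-1 curve.
Symmetries: it's symmetric under y → −y, forcing even powers of y.
Observable constraints: the x-axis gridline crossings are at x ∈ {0, 1}; one y-axis crossing is at y = 0.
Fitting integer coefficients to these (and the overall shape) gives p.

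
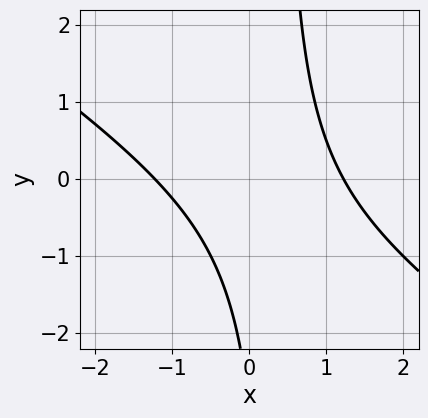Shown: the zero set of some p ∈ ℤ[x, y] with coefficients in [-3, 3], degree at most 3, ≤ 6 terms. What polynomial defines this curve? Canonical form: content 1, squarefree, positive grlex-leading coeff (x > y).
2*x^2 + 3*x*y - y - 3

1. Degree: the shape is more complex than any degree-1 curve, so deg p = 2.
2. Checking where it meets the axes: the curve avoids every integer y-axis point in the box.
3. The integer polynomial consistent with all of this is the stated p.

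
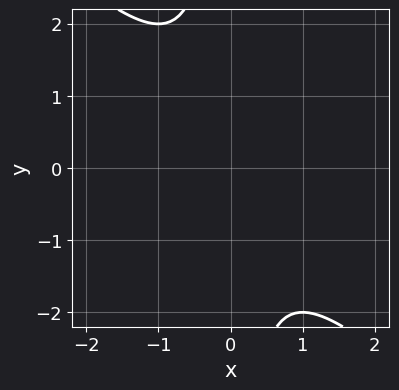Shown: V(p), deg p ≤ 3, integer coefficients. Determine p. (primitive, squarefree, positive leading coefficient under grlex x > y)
(a) The degree is 2 — a generic line meets the curve in up to 2 points.
(b) Against the integer gridlines: it misses every integer gridline on the x-axis; no y-intercept at any integer in the box.
(c) The integer polynomial consistent with all of this is the stated p.

x^2 + x*y + 1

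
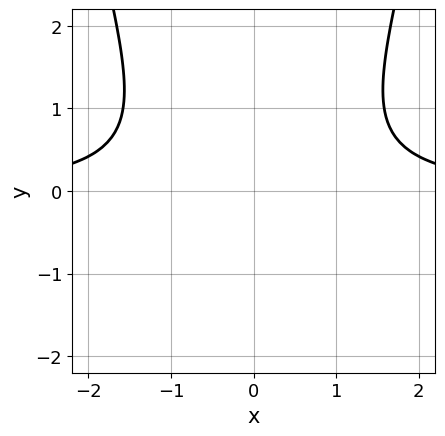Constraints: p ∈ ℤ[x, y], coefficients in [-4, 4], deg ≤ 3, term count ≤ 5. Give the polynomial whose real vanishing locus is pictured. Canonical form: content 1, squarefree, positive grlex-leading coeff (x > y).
2*x^2*y - 2*y^2 - 3

Degree: a generic line meets the curve in up to 3 points, so deg p = 3.
Symmetries: the x ↦ −x reflection is a symmetry, so x appears only in even powers.
From the visible intercepts: no y-intercept at any integer in the box; it misses every integer gridline on the x-axis.
Matching integer coefficients to the picture gives p.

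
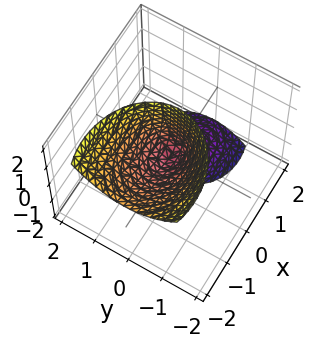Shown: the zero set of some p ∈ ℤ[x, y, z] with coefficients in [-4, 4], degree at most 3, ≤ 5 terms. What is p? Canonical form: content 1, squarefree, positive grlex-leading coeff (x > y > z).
2*x^2 + 3*x*z + 3*y^2 - z

1. I count 2 distinct pieces. They look like related sheets of one shape, so recover p as a whole.
2. Degree: a generic line meets the surface in up to 2 points, so deg p = 2.
3. From the visible intercepts: it crosses the y-axis at the gridline y = 0; it crosses the z-axis at the gridline z = 0; it meets the x-axis at x = 0 (among the integer gridlines).
4. Solving for integer coefficients yields p as stated.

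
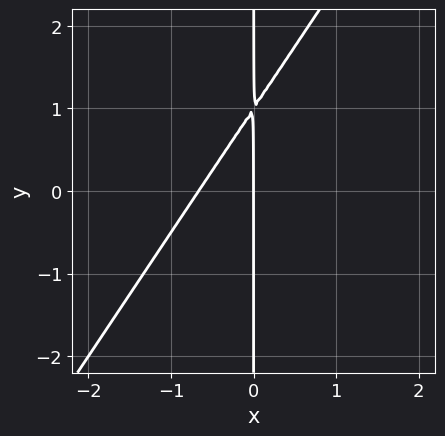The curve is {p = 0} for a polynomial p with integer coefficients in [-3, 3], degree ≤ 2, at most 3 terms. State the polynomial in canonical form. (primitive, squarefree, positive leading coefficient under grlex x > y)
3*x^2 - 2*x*y + 2*x

First, degree: the shape is more complex than any degree-1 curve, so deg p = 2.
Next, against the integer gridlines: every point of the y-axis in the box is on the curve; it crosses the x-axis at the gridline x = 0.
Finally, matching integer coefficients to the picture gives p.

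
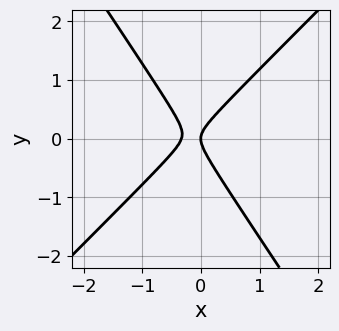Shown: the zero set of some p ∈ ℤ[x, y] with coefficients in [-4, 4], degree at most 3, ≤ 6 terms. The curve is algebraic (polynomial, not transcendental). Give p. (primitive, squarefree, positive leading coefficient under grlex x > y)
3*x^2 - x*y - 2*y^2 + x

(a) The degree is 2 — the shape is more complex than any degree-1 curve.
(b) From the visible intercepts: it crosses the x-axis at the gridline x = 0; it crosses the y-axis at the gridline y = 0.
(c) The integer polynomial consistent with all of this is the stated p.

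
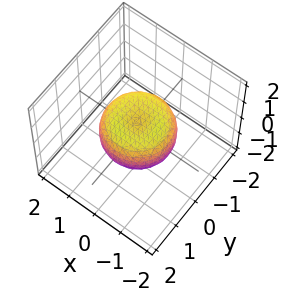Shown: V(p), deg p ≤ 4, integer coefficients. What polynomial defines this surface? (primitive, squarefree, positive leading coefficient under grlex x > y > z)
1. Degree: no degree-3 surface has this shape, so deg p = 4.
2. Symmetry: the z-axis is an axis of rotation, so x and y enter only as x² + y².
3. Against the integer gridlines: a circular section at z = 0 has radius between 1 and 2.
4. These observations pin down the coefficients.

2*x^4 + 4*x^2*y^2 + 2*y^4 - 2*x^2 - 2*y^2 + 3*z^2 - 1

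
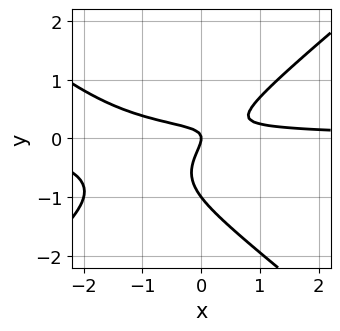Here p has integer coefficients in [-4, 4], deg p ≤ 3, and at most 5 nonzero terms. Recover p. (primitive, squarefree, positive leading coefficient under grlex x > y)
1. Degree: a generic line meets the curve in up to 3 points, so deg p = 3.
2. Reading off the gridlines: among the integer gridlines, it crosses the y-axis at y ∈ {-1, 0}; it meets the x-axis at x = 0 (among the integer gridlines).
3. Putting this together gives p.

2*x^2*y - 3*y^3 + 3*x*y - 3*y^2 - x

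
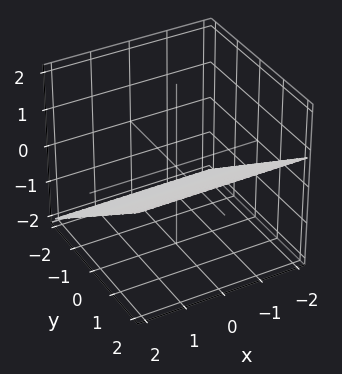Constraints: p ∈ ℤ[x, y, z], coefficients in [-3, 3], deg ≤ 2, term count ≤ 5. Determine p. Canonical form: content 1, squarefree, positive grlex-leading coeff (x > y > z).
2*y - 3*z - 2

1. deg p = 1. Every cross-section is a straight line — this is a plane.
2. Against the integer gridlines: one y-axis crossing is at y = 1; it misses every integer gridline on the x-axis.
3. Fitting integer coefficients to these (and the overall shape) gives p.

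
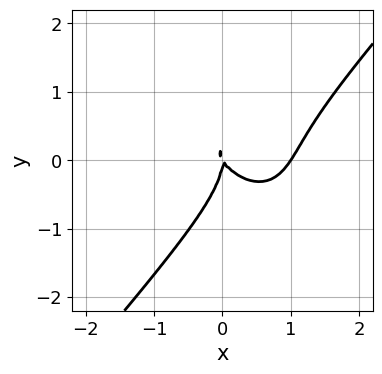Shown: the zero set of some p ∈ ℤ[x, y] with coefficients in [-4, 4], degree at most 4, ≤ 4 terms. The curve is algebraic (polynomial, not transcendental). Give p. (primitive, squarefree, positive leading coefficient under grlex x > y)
First, deg p = 3. No degree-2 curve has this shape.
Next, from the visible intercepts: the x-axis gridline crossings are at x ∈ {0, 1}; it meets the y-axis at y = 0 (among the integer gridlines).
Finally, fitting integer coefficients to these (and the overall shape) gives p.

3*x^3 - 2*y^3 - 3*x^2 - 2*x*y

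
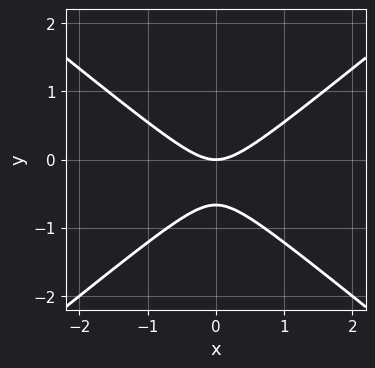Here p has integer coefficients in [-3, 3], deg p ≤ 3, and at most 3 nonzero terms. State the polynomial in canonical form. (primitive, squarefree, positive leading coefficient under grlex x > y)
2*x^2 - 3*y^2 - 2*y

deg p = 2. The shape is more complex than any degree-1 curve.
Symmetries: mirror symmetry x ↦ −x ⇒ only even powers of x.
From the visible intercepts: it meets the y-axis at y = 0 (among the integer gridlines); it crosses the x-axis at the gridline x = 0.
These observations pin down the coefficients.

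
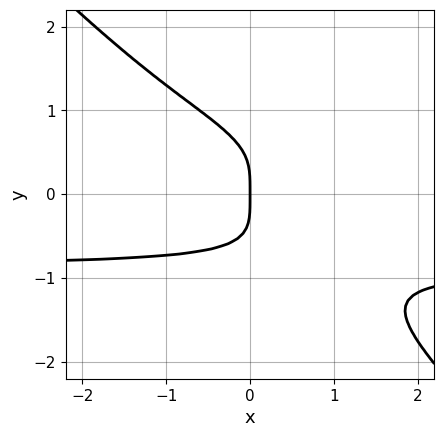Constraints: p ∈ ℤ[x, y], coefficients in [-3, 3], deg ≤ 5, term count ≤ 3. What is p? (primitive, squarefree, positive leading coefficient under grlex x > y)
First, degree: no degree-3 curve has this shape, so deg p = 4.
Next, reading off the gridlines: it meets the y-axis at y = 0 (among the integer gridlines); one x-axis crossing is at x = 0.
Finally, putting this together gives p.

3*x*y^3 + 3*y^4 + 2*x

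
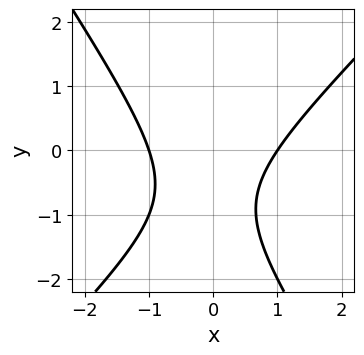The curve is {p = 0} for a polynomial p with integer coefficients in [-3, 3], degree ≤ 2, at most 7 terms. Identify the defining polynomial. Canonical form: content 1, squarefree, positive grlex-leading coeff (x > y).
3*x^2 - x*y - 2*y^2 - 3*y - 3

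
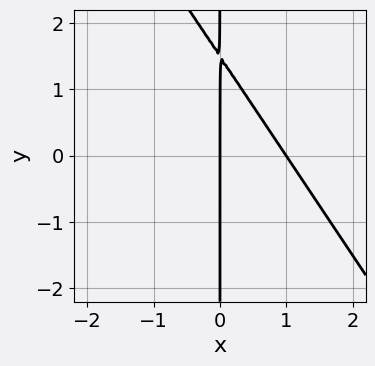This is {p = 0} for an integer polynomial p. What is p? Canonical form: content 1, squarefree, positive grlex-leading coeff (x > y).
3*x^2 + 2*x*y - 3*x

1. deg p = 2. A generic line meets the curve in up to 2 points.
2. From the axis intercepts and sections: every point of the y-axis in the box is on the curve; the x-axis gridline crossings are at x ∈ {0, 1}.
3. Fitting integer coefficients to these (and the overall shape) gives p.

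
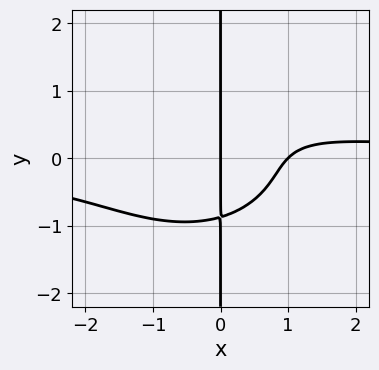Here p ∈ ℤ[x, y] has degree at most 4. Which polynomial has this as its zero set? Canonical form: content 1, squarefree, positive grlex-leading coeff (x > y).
(a) deg p = 4. The shape is more complex than any degree-3 curve.
(b) Against the integer gridlines: every point of the y-axis in the box is on the curve; the x-axis gridline crossings are at x ∈ {0, 1}.
(c) Assembling these constraints gives the stated polynomial.

2*x^3*y + 3*x*y^3 - 2*x^2 + 2*x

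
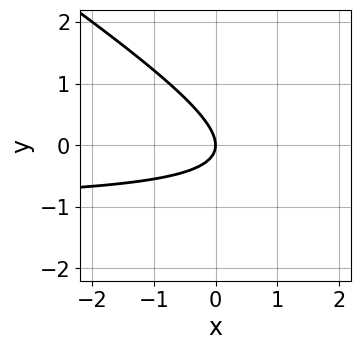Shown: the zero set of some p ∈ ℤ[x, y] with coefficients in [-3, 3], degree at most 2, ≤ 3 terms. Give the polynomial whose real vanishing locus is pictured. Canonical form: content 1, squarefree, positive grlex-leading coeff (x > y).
2*x*y + 3*y^2 + 2*x

First, degree: the shape is more complex than any degree-1 curve, so deg p = 2.
Then, against the integer gridlines: one y-axis crossing is at y = 0; one x-axis crossing is at x = 0.
Finally, these observations pin down the coefficients.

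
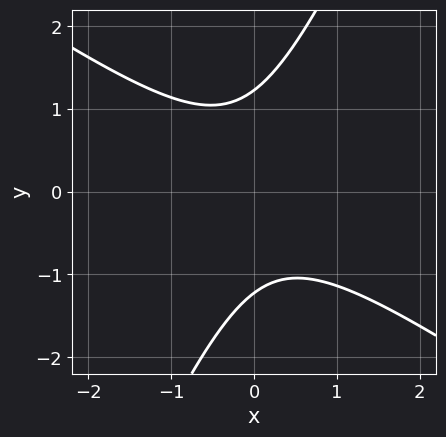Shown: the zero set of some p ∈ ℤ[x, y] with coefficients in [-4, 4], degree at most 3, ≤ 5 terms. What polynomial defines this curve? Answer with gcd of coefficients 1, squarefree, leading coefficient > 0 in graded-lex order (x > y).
Degree: the shape is more complex than any degree-1 curve, so deg p = 2.
Reading off the gridlines: the curve avoids every integer x-axis point in the box.
These observations pin down the coefficients.

3*x^2 + 3*x*y - 2*y^2 + 3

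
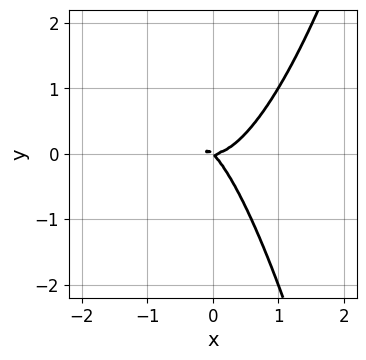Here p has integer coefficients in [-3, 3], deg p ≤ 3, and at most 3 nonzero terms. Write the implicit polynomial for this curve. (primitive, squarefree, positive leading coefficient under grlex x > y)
2*x^3 - x*y - y^2

(a) The degree is 3 — no degree-2 curve has this shape.
(b) Observable constraints: one x-axis crossing is at x = 0; one y-axis crossing is at y = 0.
(c) Together with the visible shape, these determine p as stated.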